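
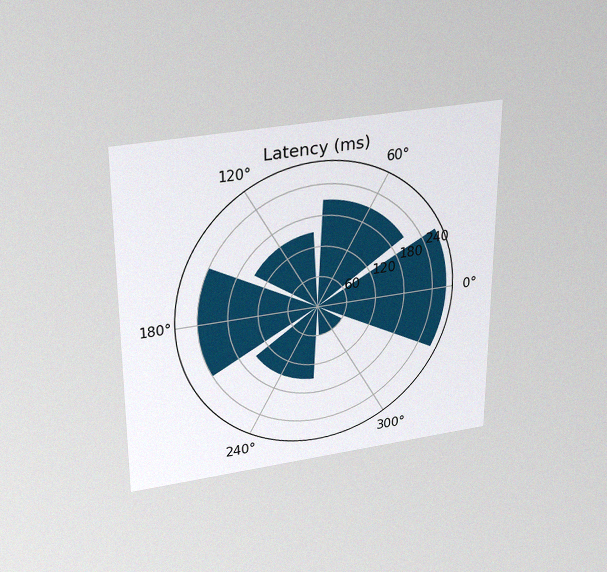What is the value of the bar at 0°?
270ms

The chart is viewed slightly from above, with some photo noise. The bar at 0° reaches 270ms on the radial axis.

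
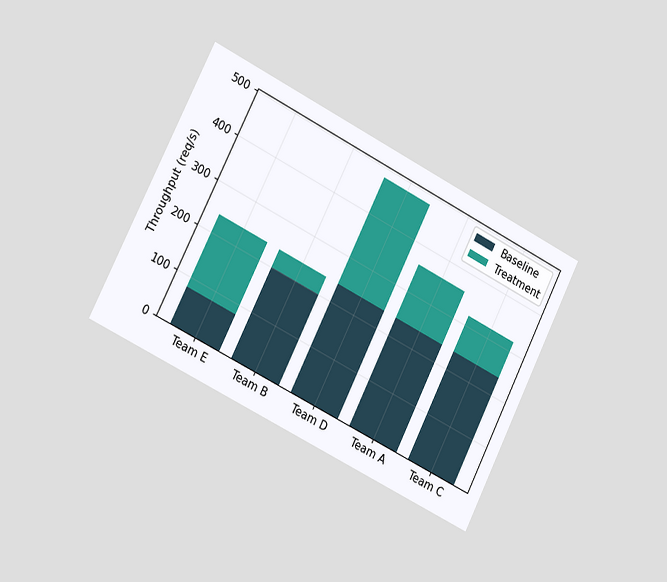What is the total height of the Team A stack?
The chart is tilted about 27° clockwise and viewed slightly from the left. The Team A stack's top reaches 360req/s on the y-axis.

360req/s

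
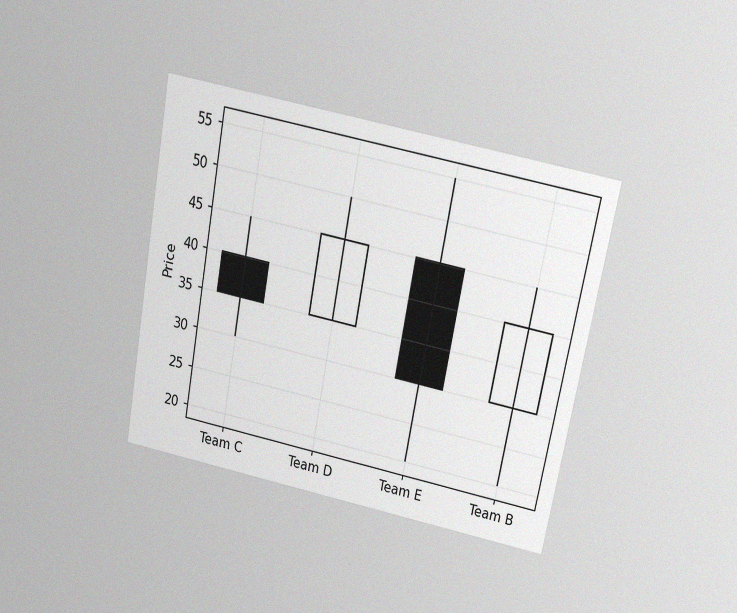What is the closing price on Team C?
The chart is tilted about 11° clockwise and viewed slightly from above, with some photo noise. The Team C candle closes at 35.

35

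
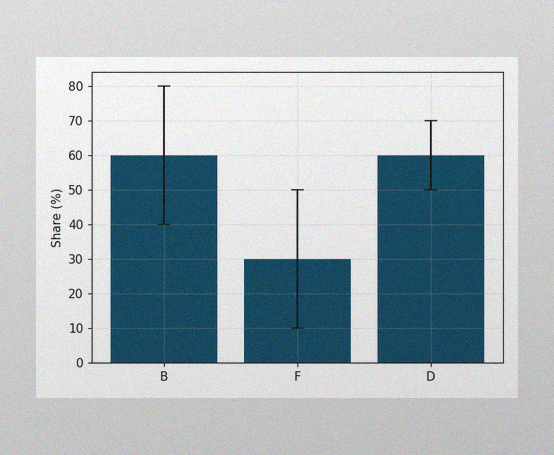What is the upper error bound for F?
The image has some photo noise and uneven lighting. The F bar's upper whisker reaches 50%.

50%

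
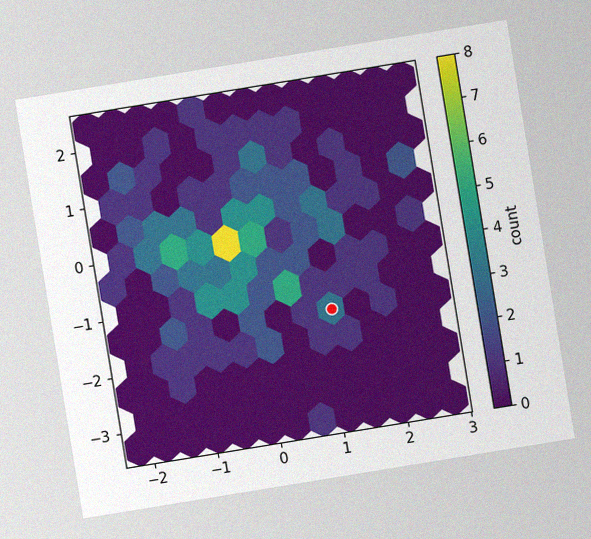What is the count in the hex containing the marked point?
The chart is tilted about 9° counter-clockwise, with some photo noise. The marked hex reads 3 on the colorbar.

3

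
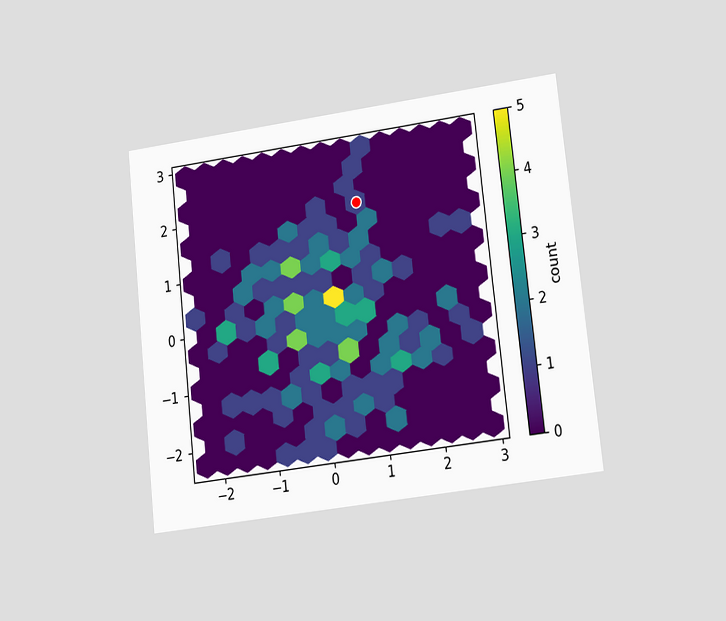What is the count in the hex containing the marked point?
1

The chart is tilted about 6° counter-clockwise and viewed at a slight angle. The marked hex reads 1 on the colorbar.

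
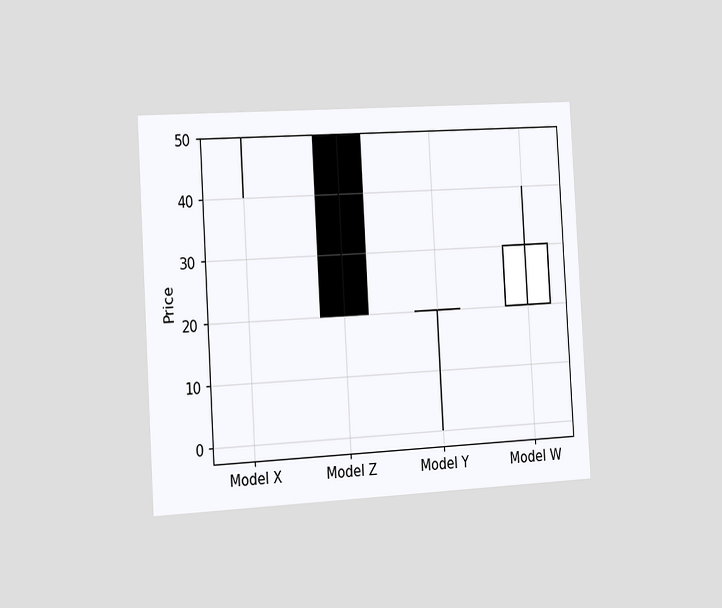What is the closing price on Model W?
The chart is tilted about 3° counter-clockwise and viewed slightly from the left. The Model W candle closes at 30.

30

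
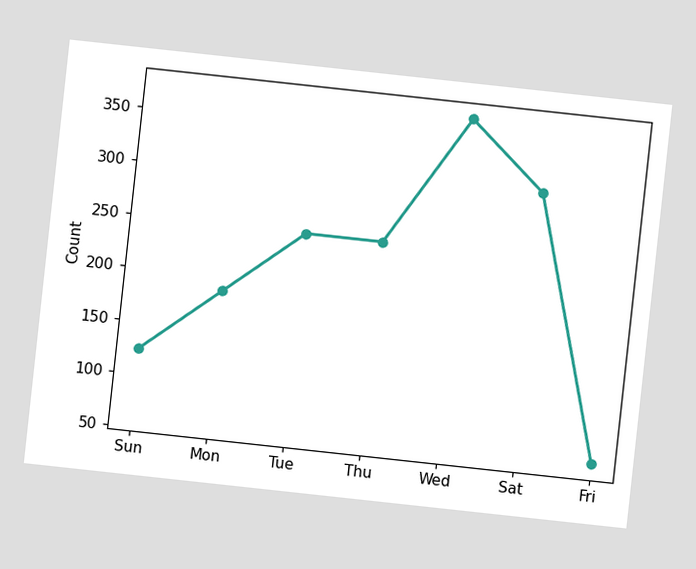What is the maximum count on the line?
372

The chart is tilted about 6° clockwise. The highest point is at Wed, and reading across to the y-axis gives 372.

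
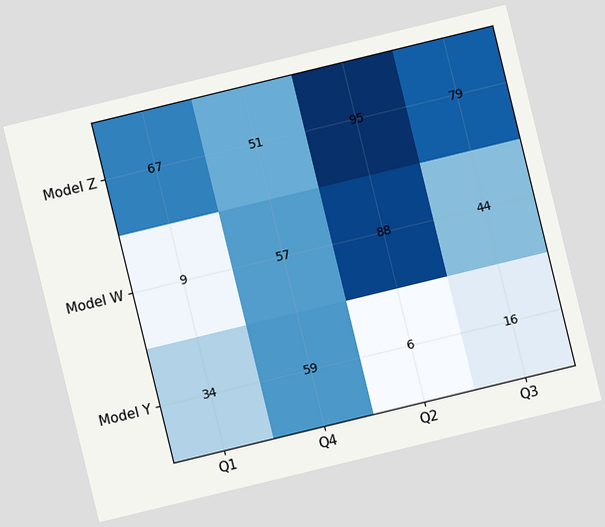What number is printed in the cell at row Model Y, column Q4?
The chart is tilted about 14° counter-clockwise. The (Model Y, Q4) cell reads 59.

59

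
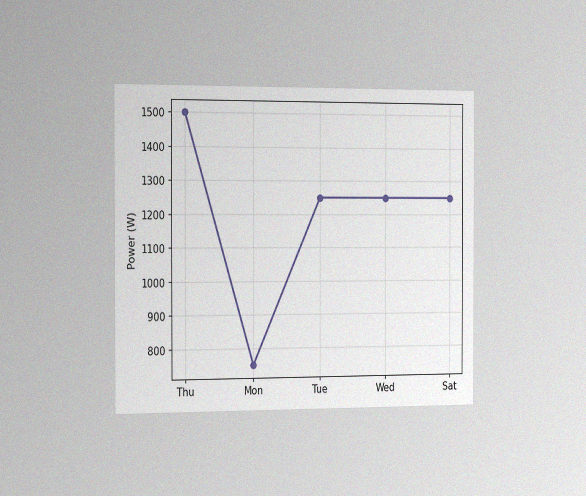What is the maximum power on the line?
1500W

The chart is viewed slightly from the left, with some photo noise. The highest point is at Thu, and reading across to the y-axis gives 1500W.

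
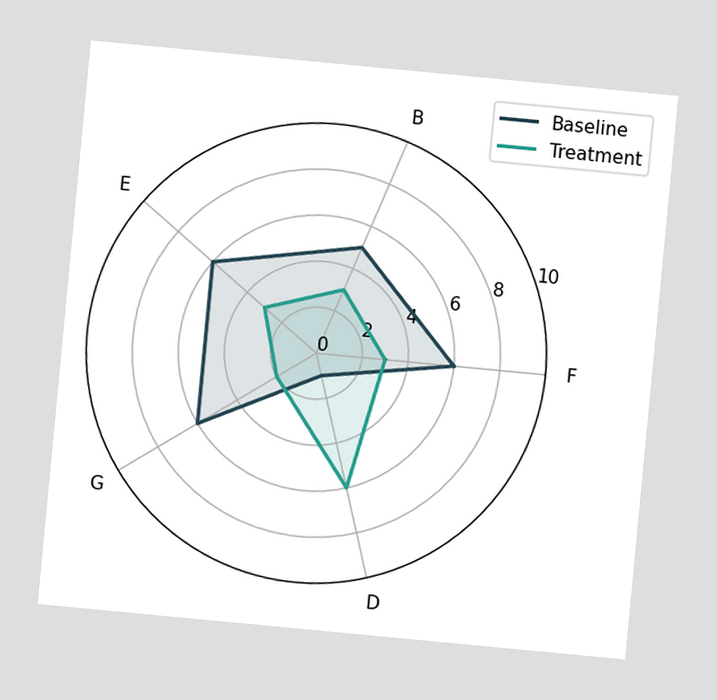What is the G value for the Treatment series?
2

The chart is tilted about 5° clockwise. On the G axis, Treatment reaches 2.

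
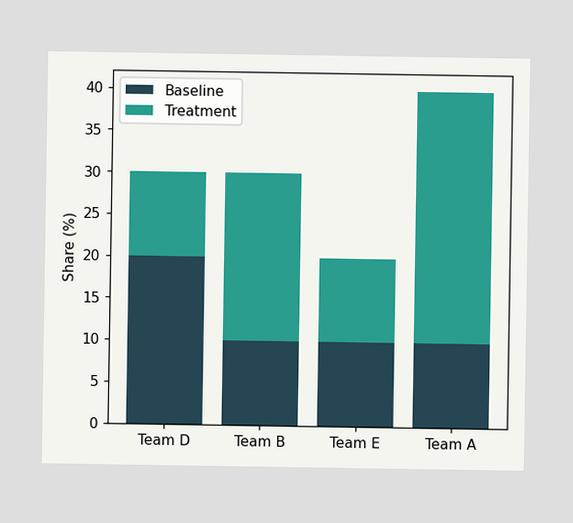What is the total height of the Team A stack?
40%

The Team A stack's top reaches 40% on the y-axis.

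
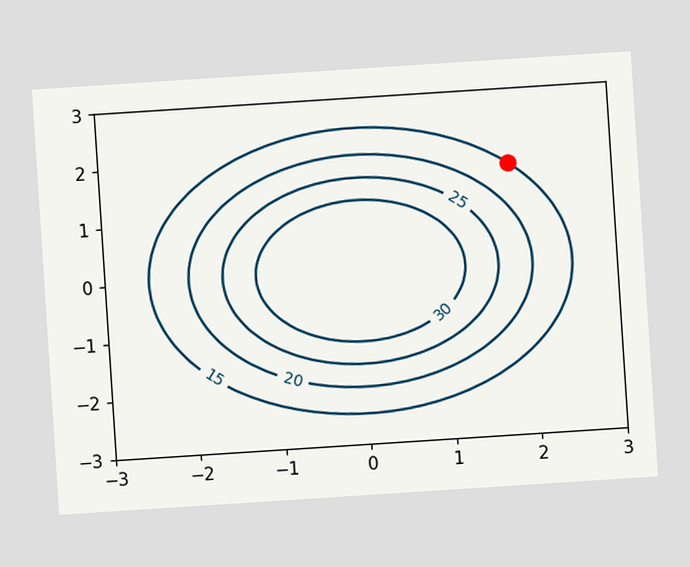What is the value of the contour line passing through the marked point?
The chart is tilted about 4° counter-clockwise. The marked point sits on the contour labelled 15.

15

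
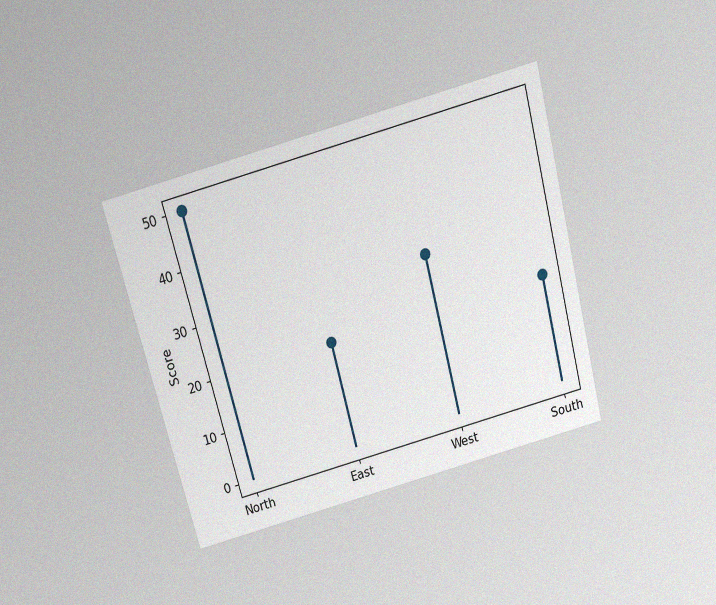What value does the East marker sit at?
The chart is tilted about 15° counter-clockwise and viewed slightly from above, with some photo noise. The East marker sits at 20.

20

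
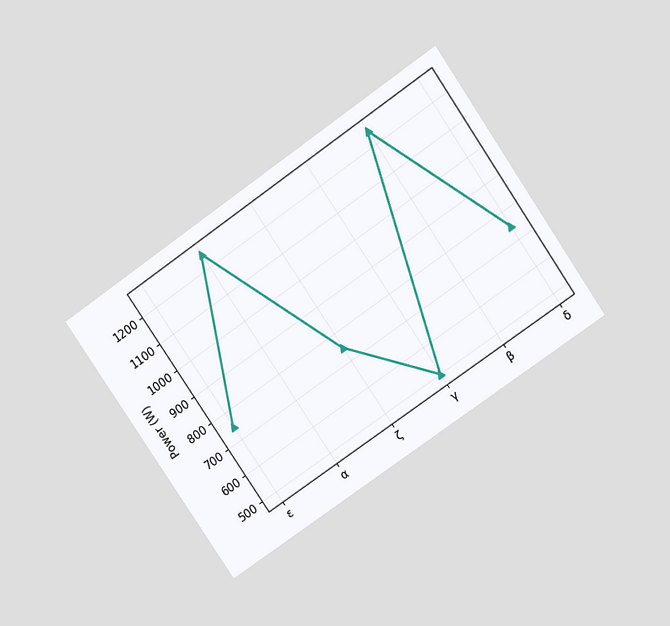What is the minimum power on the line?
500W

The chart is tilted about 35° counter-clockwise and viewed slightly from above. The lowest point is at γ, and reading across to the y-axis gives 500W.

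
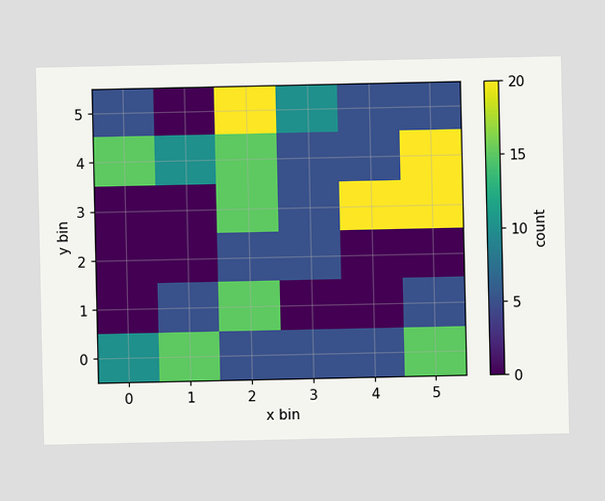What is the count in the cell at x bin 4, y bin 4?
Matching the cell (4, 4) against the colorbar gives 5.

5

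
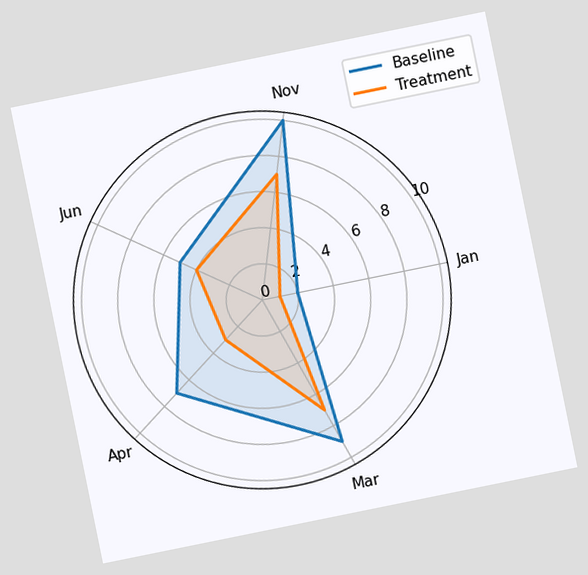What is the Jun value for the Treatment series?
4

The chart is tilted about 11° counter-clockwise. On the Jun axis, Treatment reaches 4.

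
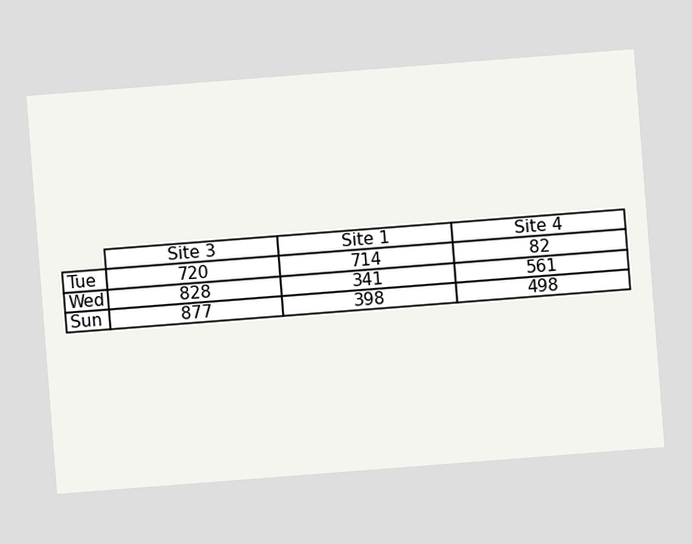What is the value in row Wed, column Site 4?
The chart is tilted about 4° counter-clockwise. The (Wed, Site 4) cell reads 561.

561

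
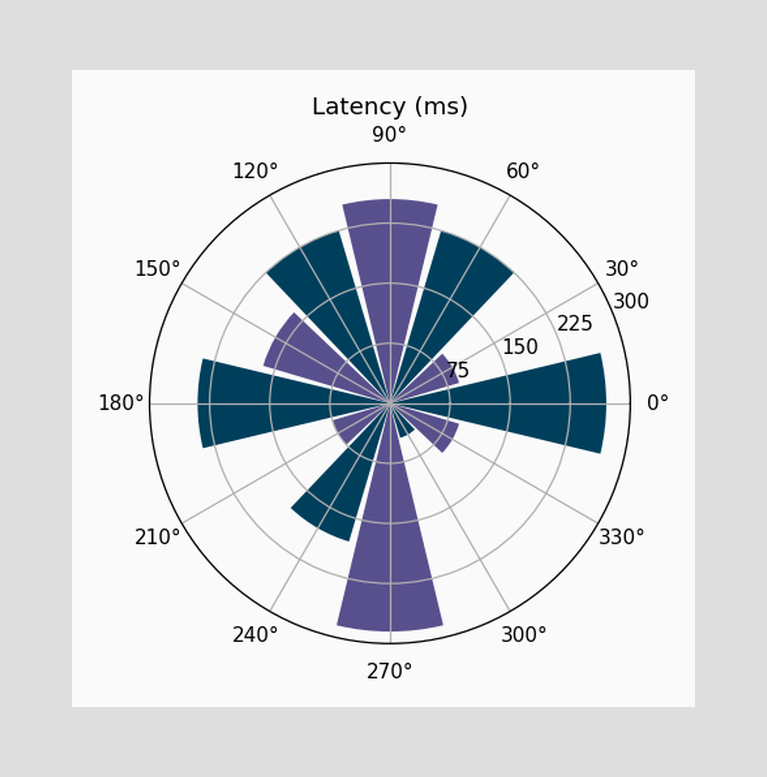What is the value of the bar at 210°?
The bar at 210° reaches 75ms on the radial axis.

75ms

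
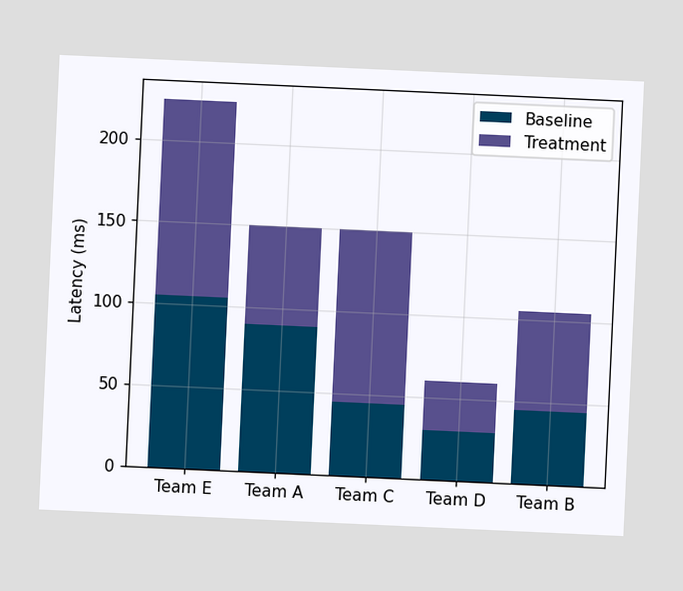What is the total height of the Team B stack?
The chart is tilted about 3° clockwise. The Team B stack's top reaches 105ms on the y-axis.

105ms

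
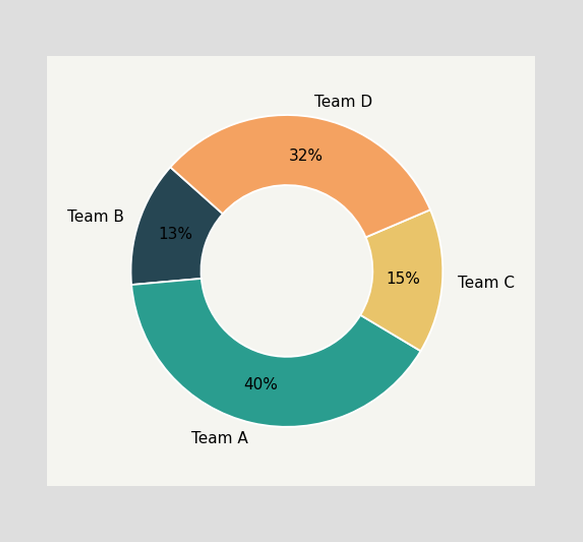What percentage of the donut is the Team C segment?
The Team C segment takes up 15% of the ring.

15%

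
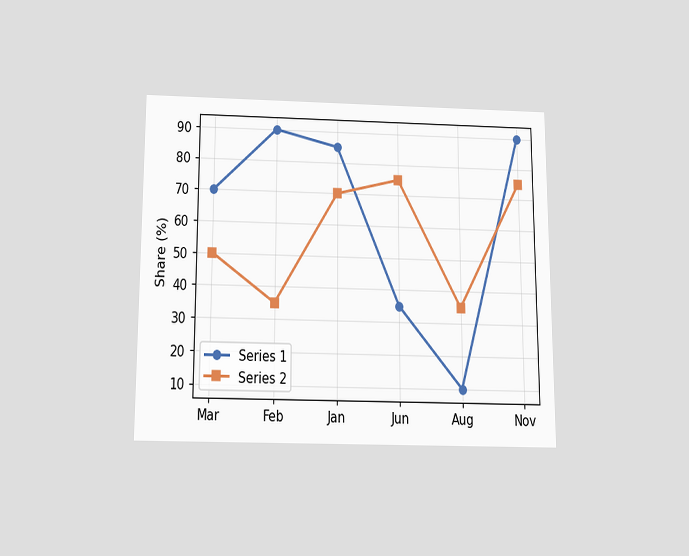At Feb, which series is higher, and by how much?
The chart is viewed slightly from below. At Feb, Series 1 sits above the other line by 55%.

Series 1, by 55%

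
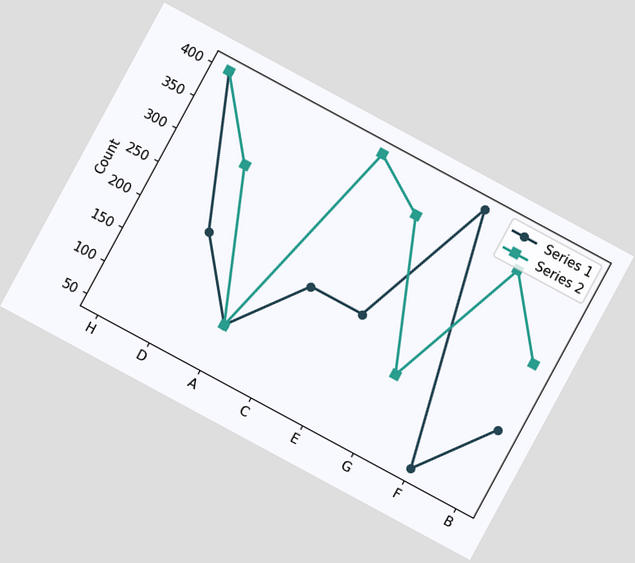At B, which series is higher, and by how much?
The chart is tilted about 28° clockwise. At B, Series 2 sits above the other line by 100.

Series 2, by 100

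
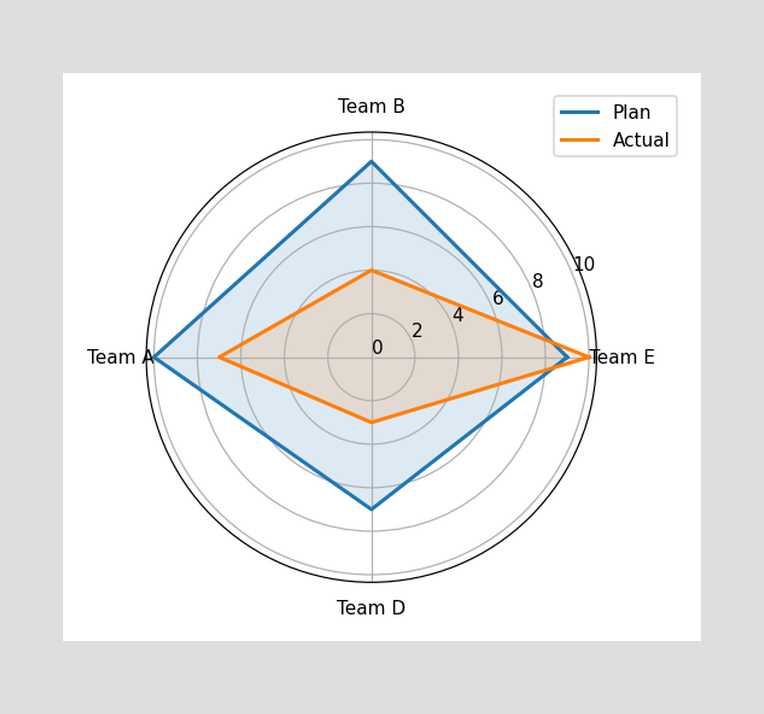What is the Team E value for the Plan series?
On the Team E axis, Plan reaches 9.

9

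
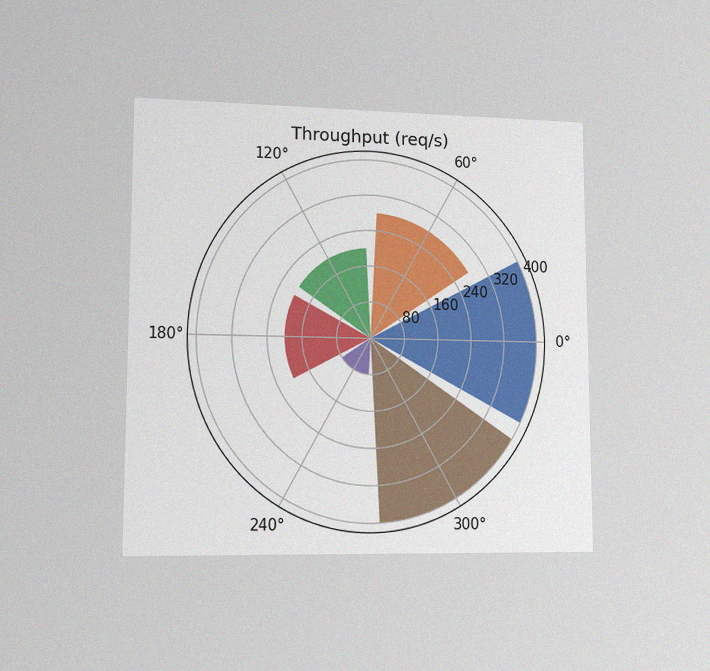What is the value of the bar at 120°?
200req/s

The chart is viewed at a slight angle, with some photo noise. The bar at 120° reaches 200req/s on the radial axis.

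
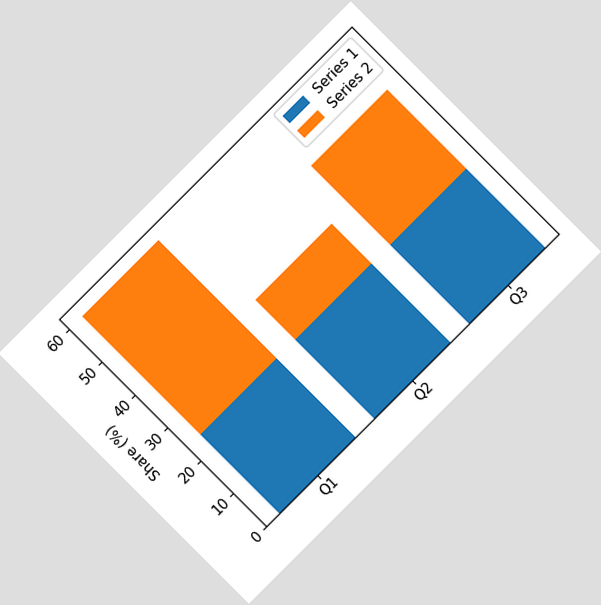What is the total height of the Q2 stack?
The chart is tilted about 45° counter-clockwise. The Q2 stack's top reaches 36% on the y-axis.

36%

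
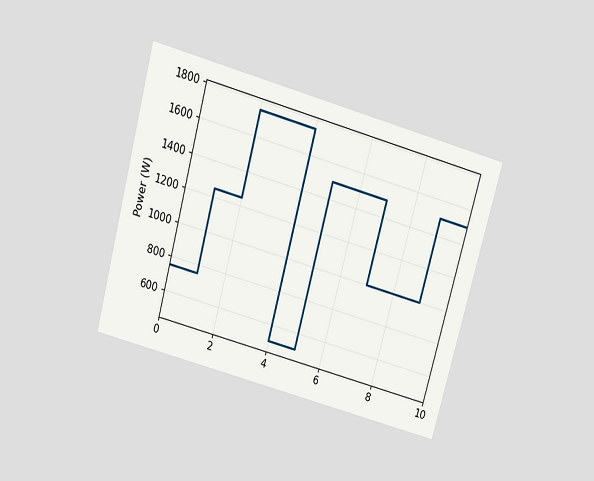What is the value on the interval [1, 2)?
The chart is tilted about 15° clockwise and viewed slightly from above. On [1, 2) the step sits at 1250W.

1250W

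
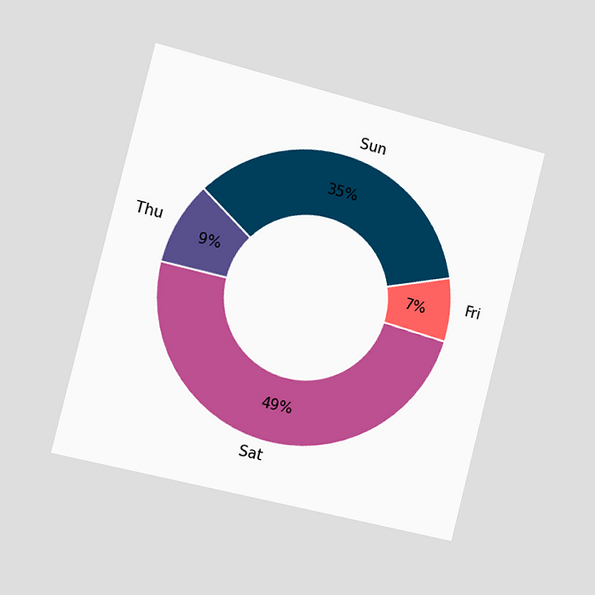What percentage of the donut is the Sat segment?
The chart is tilted about 14° clockwise and viewed slightly from the left. The Sat segment takes up 49% of the ring.

49%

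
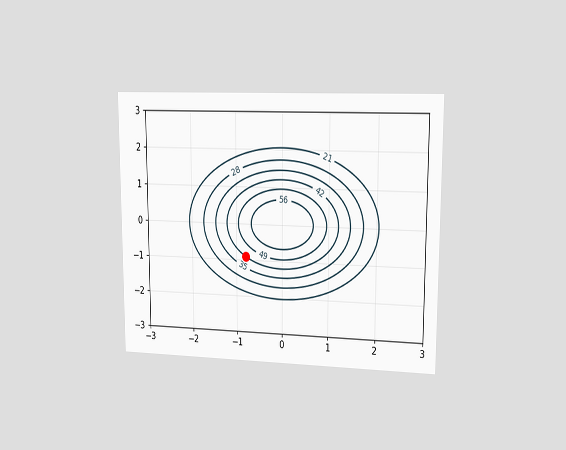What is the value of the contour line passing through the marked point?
42

The chart is viewed slightly from the right. The marked point sits on the contour labelled 42.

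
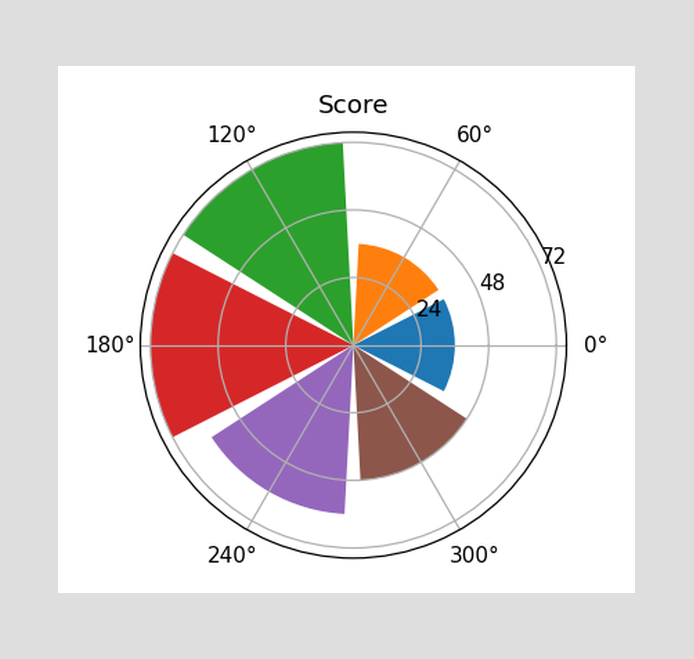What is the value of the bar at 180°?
72

The bar at 180° reaches 72 on the radial axis.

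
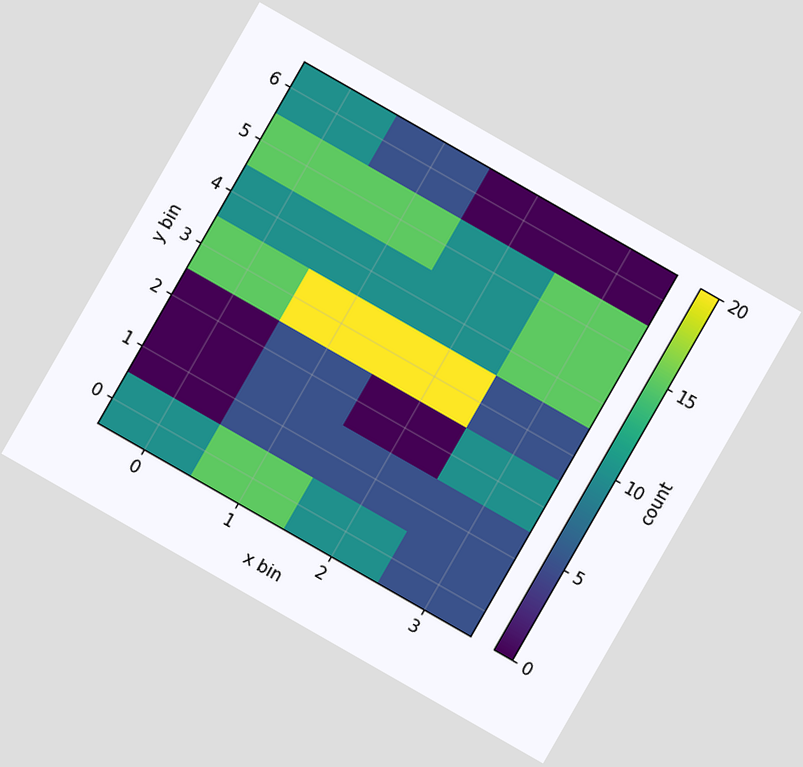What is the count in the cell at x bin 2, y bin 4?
10

The chart is tilted about 30° clockwise. Matching the cell (2, 4) against the colorbar gives 10.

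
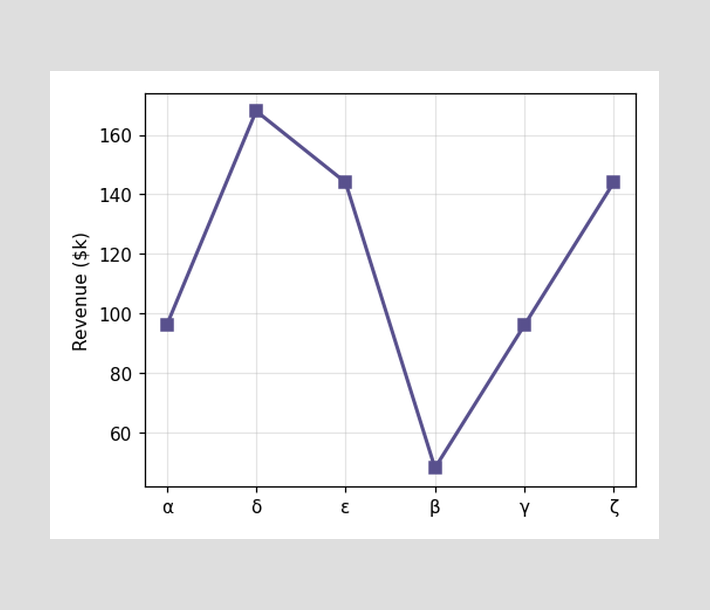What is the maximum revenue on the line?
The highest point is at δ, and reading across to the y-axis gives $168k.

$168k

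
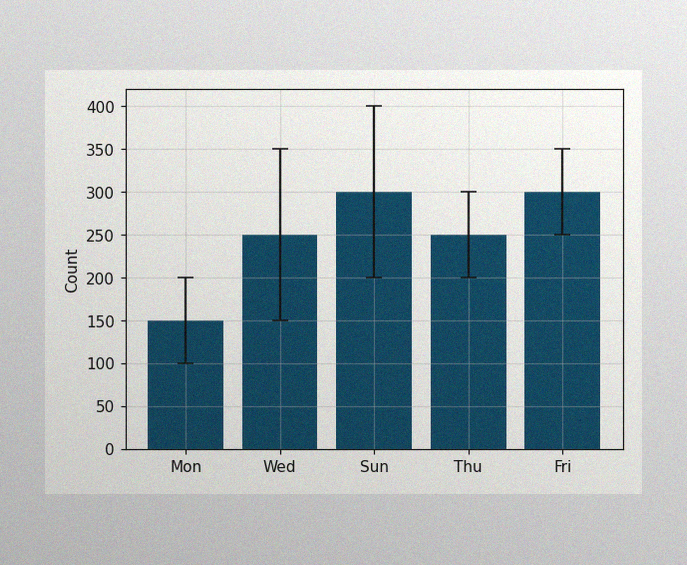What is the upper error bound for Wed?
350

The image has some photo noise and uneven lighting. The Wed bar's upper whisker reaches 350.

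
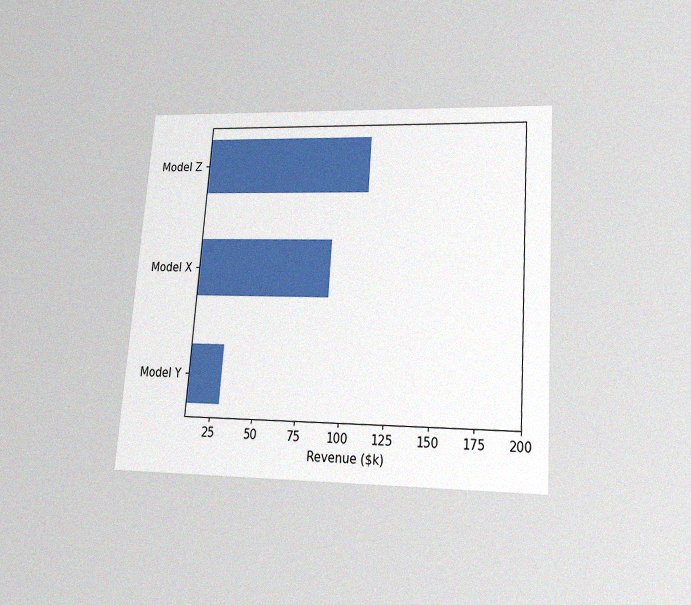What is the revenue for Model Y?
The chart is tilted about 4° clockwise and viewed slightly from below, with some photo noise. Reading along the chart's x-axis, the Model Y bar reaches $30k.

$30k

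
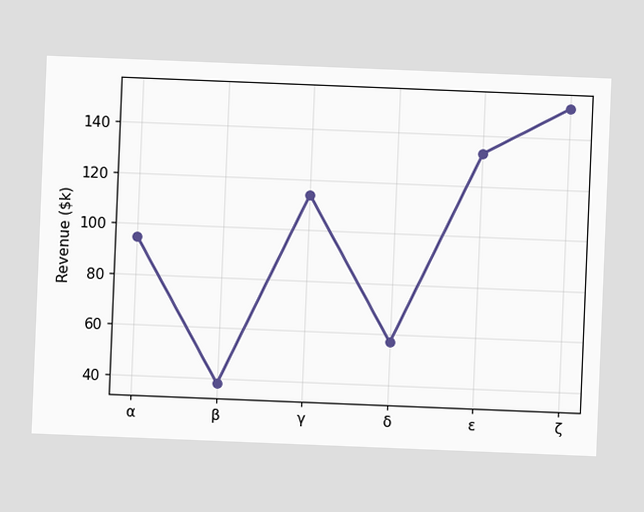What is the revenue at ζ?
The chart is tilted about 2° clockwise. At ζ, the line is at $152k.

$152k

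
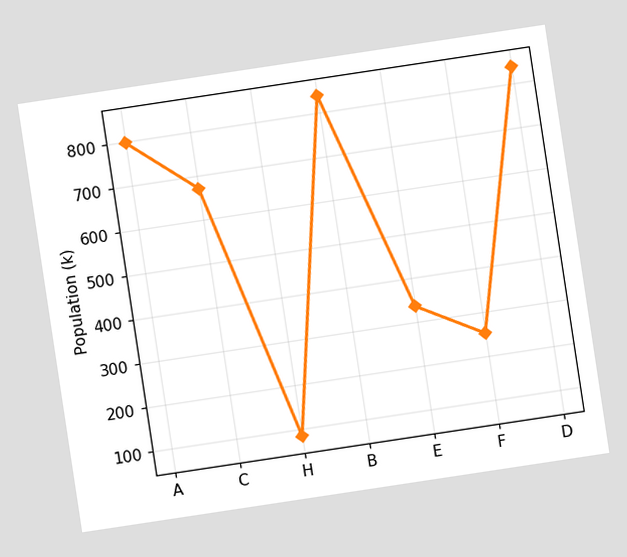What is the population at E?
The chart is tilted about 9° counter-clockwise. At E, the line is at 336k.

336k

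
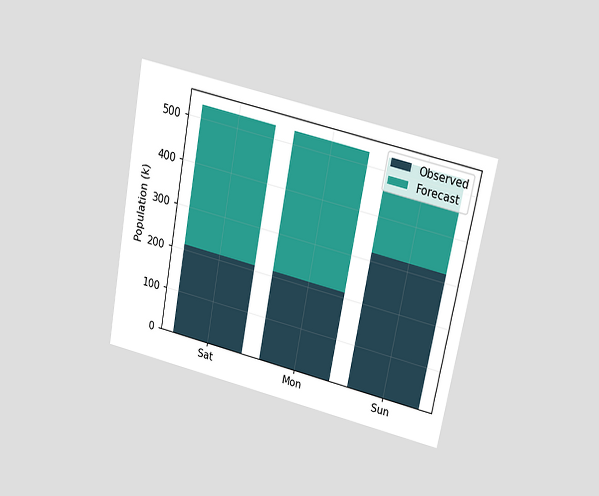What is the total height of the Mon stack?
The chart is tilted about 11° clockwise and viewed slightly from above. The Mon stack's top reaches 530k on the y-axis.

530k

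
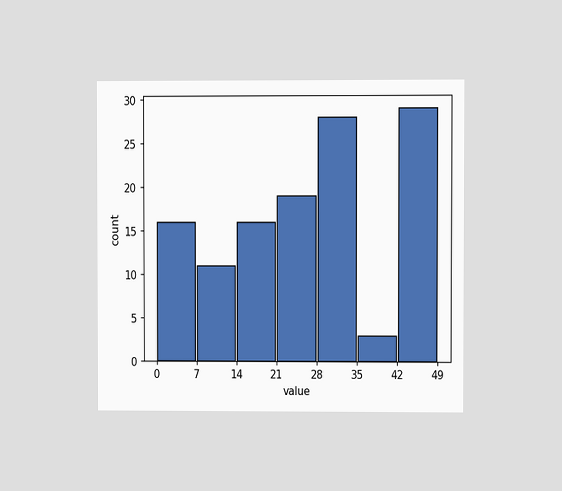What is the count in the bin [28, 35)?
28

The chart is viewed at a slight angle. The [28, 35) bin has height 28.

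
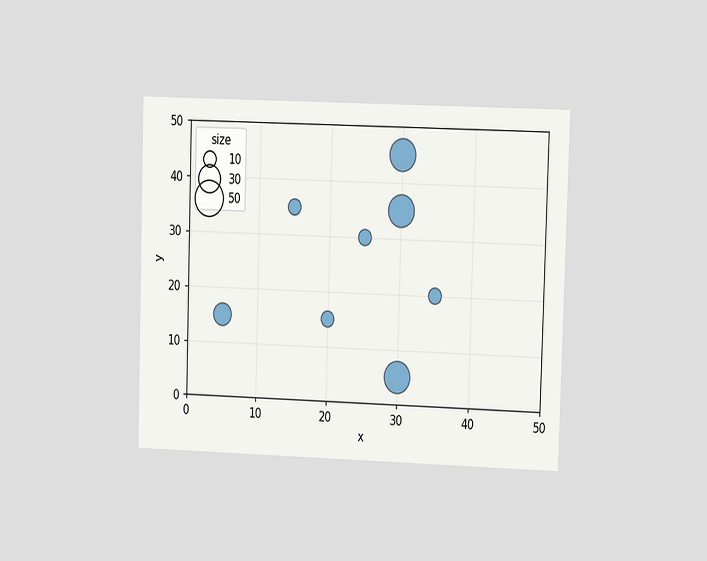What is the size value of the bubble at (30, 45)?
40

The chart is viewed at a slight angle. Matching the bubble at (30, 45) against the size legend gives 40.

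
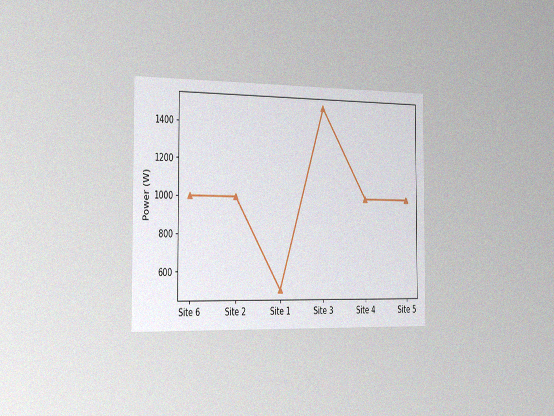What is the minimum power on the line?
500W

The chart is viewed slightly from the left, with some photo noise. The lowest point is at Site 1, and reading across to the y-axis gives 500W.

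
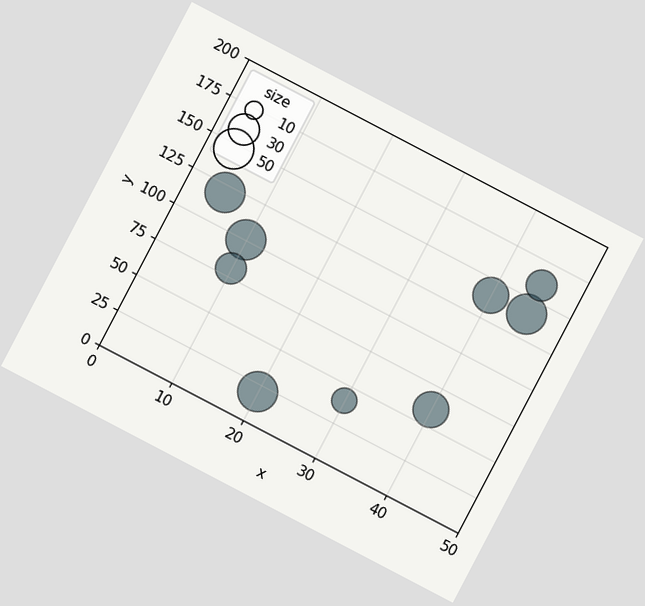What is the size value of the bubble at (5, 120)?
50

The chart is tilted about 28° clockwise. Matching the bubble at (5, 120) against the size legend gives 50.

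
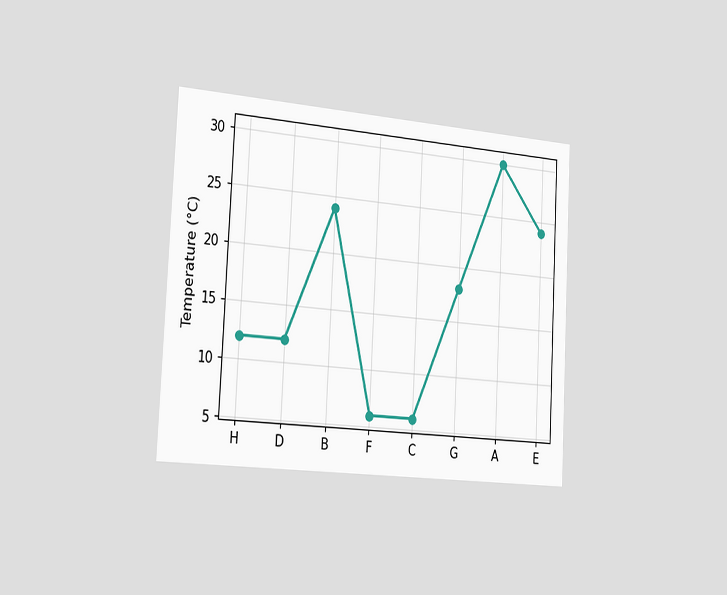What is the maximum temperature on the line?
The chart is tilted about 3° clockwise and viewed slightly from the left. The highest point is at A, and reading across to the y-axis gives 30°C.

30°C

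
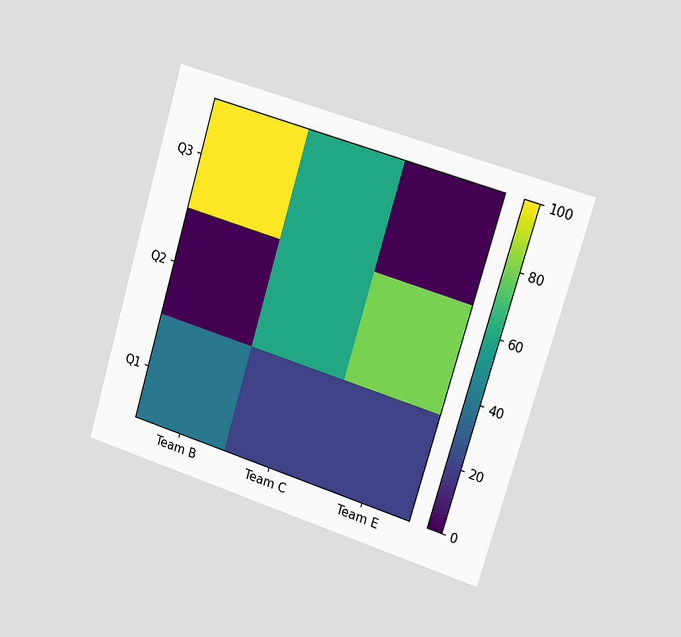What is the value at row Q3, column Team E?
0

The chart is tilted about 17° clockwise and viewed slightly from the right. Matching cell (Q3, Team E) against the colorbar gives 0.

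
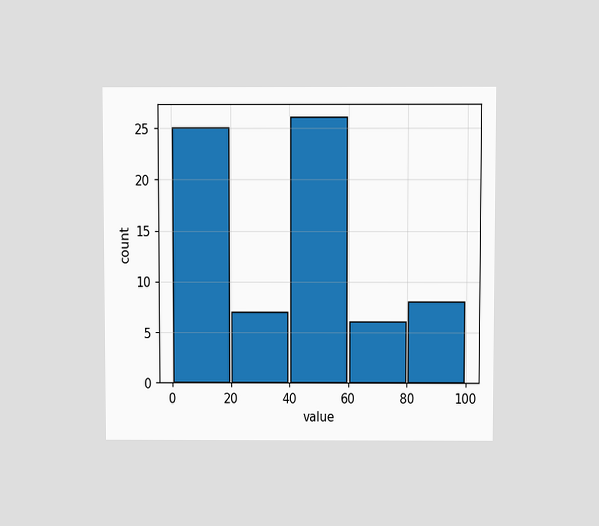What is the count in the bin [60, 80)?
6

The chart is viewed slightly from above. The [60, 80) bin has height 6.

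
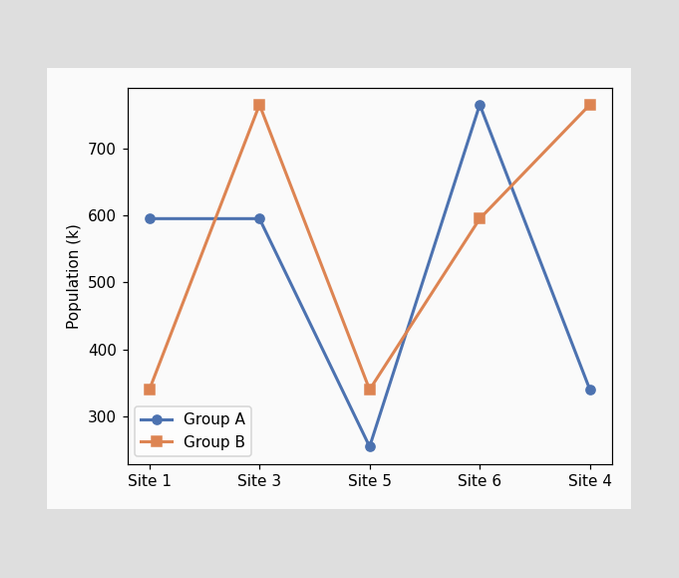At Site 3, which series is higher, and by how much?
Group B, by 170k

At Site 3, Group B sits above the other line by 170k.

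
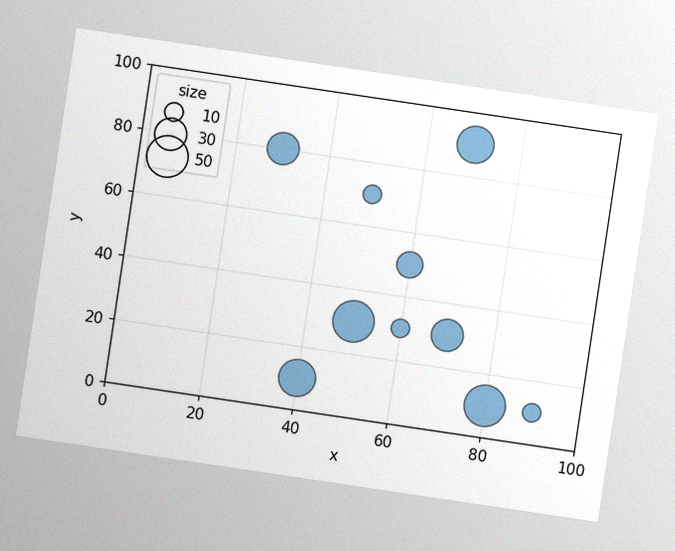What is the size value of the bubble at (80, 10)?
The chart is tilted about 8° clockwise, with some photo noise. Matching the bubble at (80, 10) against the size legend gives 50.

50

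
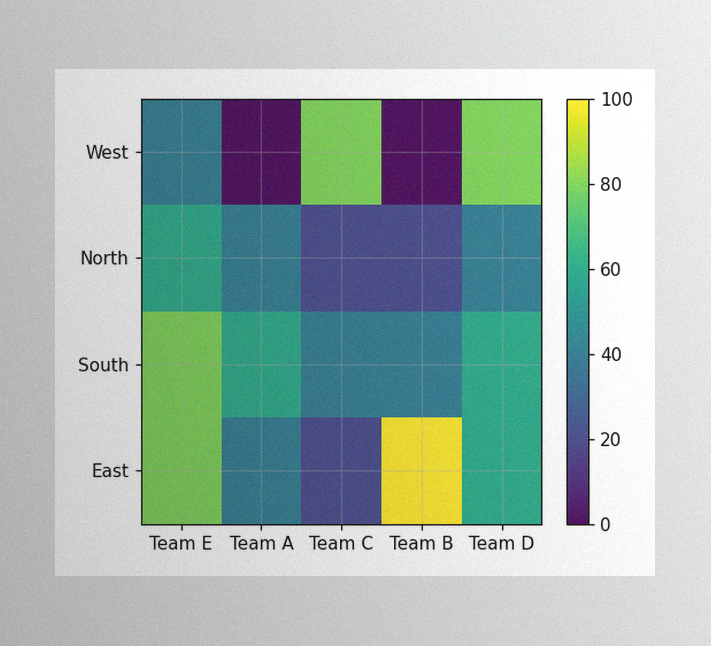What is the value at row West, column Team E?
40

The image has some photo noise and uneven lighting. Matching cell (West, Team E) against the colorbar gives 40.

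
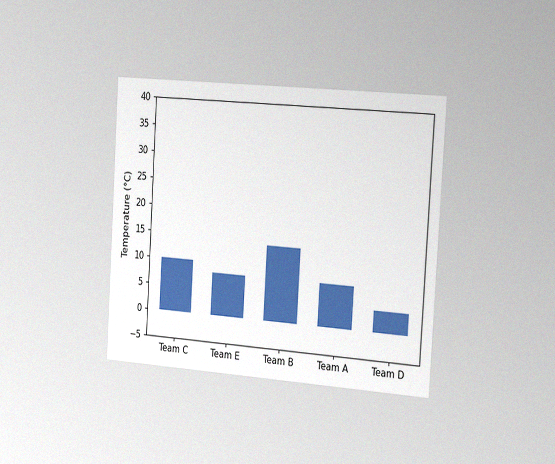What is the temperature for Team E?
The chart is tilted about 3° clockwise and viewed slightly from the right, with some photo noise. Reading along the chart's y-axis, the Team E bar reaches 8°C.

8°C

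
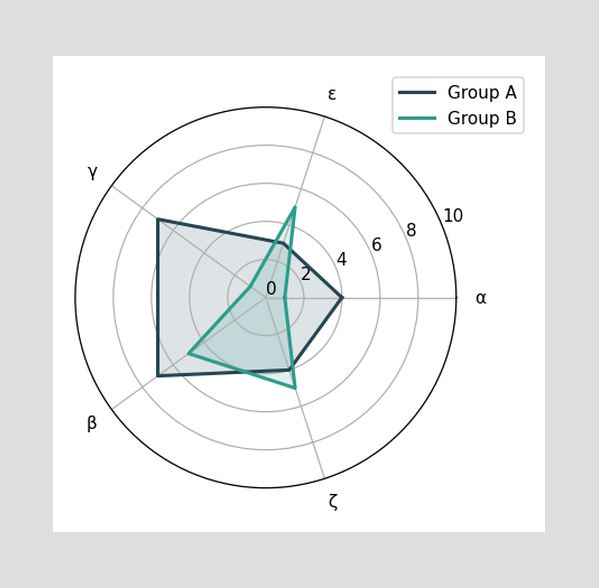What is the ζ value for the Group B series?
On the ζ axis, Group B reaches 5.

5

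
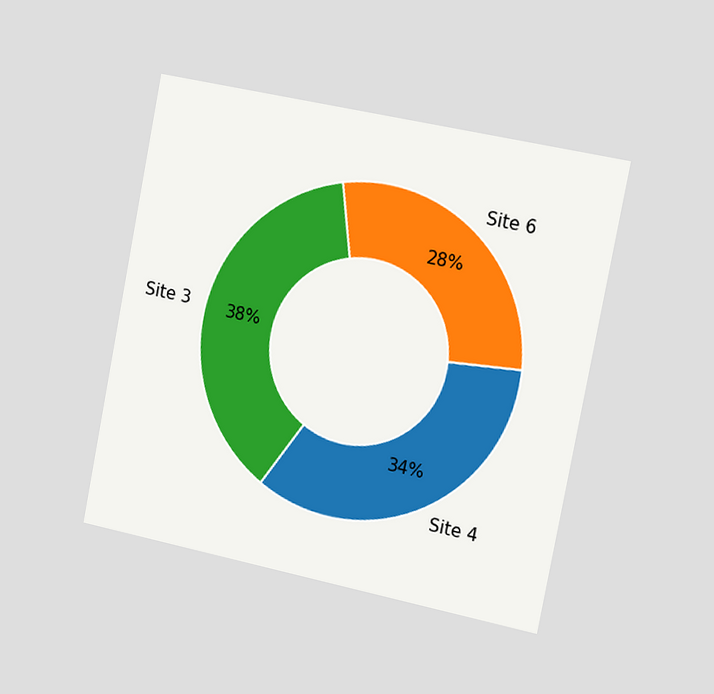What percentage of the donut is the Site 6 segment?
The chart is tilted about 11° clockwise and viewed slightly from the right. The Site 6 segment takes up 28% of the ring.

28%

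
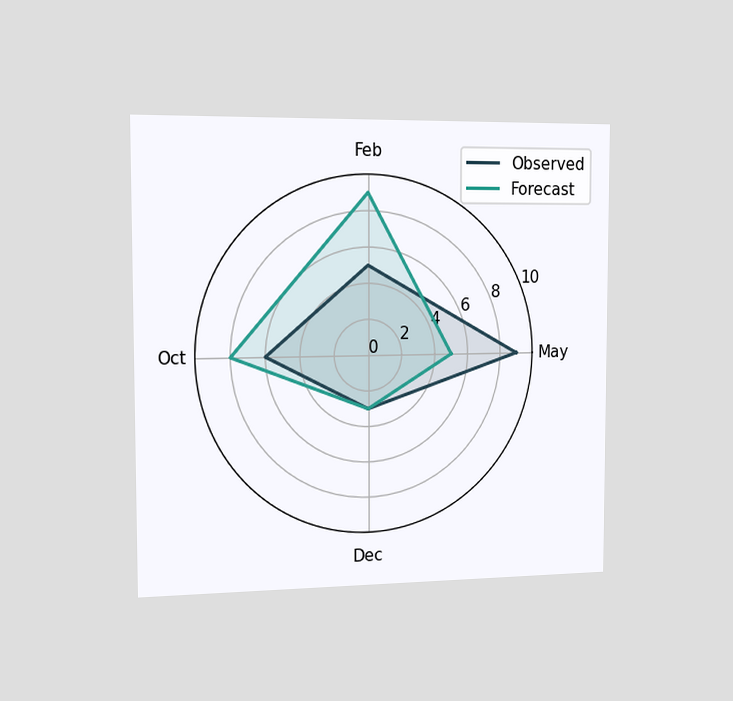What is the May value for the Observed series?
9

The chart is viewed slightly from the left. On the May axis, Observed reaches 9.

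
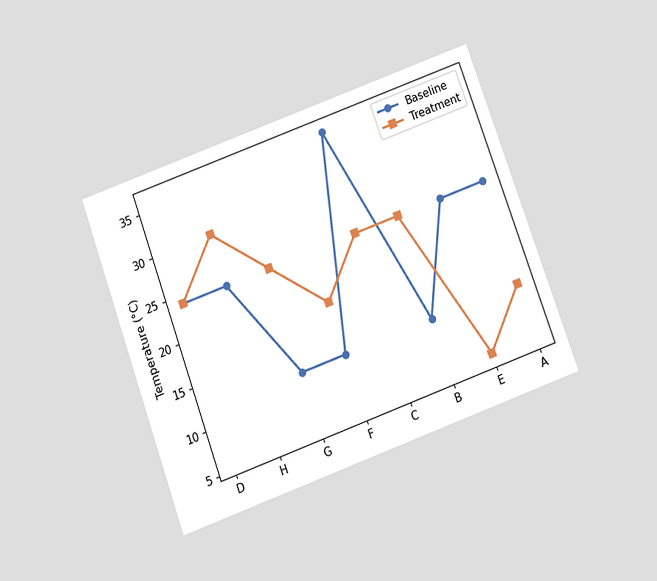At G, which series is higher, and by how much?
The chart is tilted about 20° counter-clockwise and viewed slightly from below. At G, Treatment sits above the other line by 12°C.

Treatment, by 12°C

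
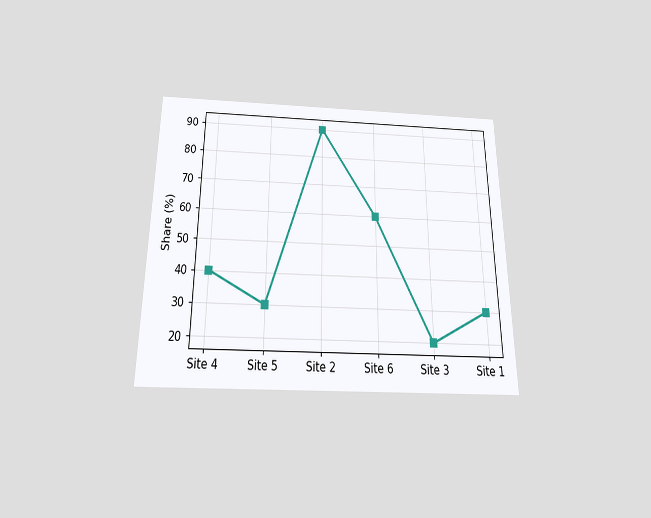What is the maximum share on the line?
90%

The chart is viewed slightly from below. The highest point is at Site 2, and reading across to the y-axis gives 90%.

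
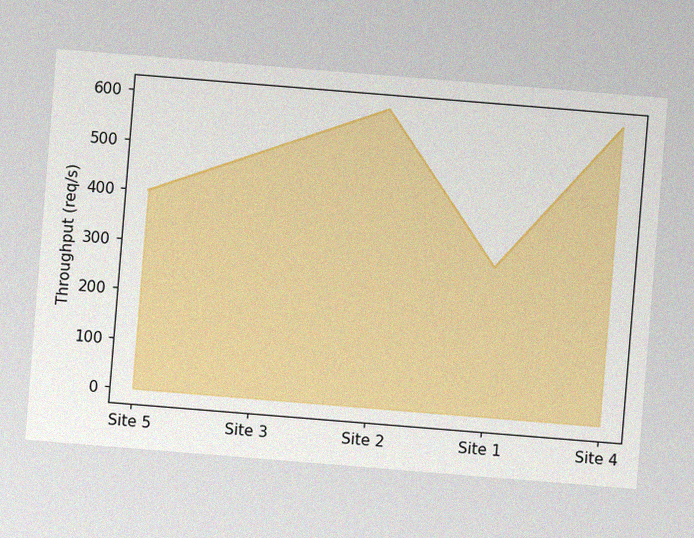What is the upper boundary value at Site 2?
600req/s

The chart is tilted about 5° clockwise, with some photo noise. At Site 2 the upper boundary is at 600req/s.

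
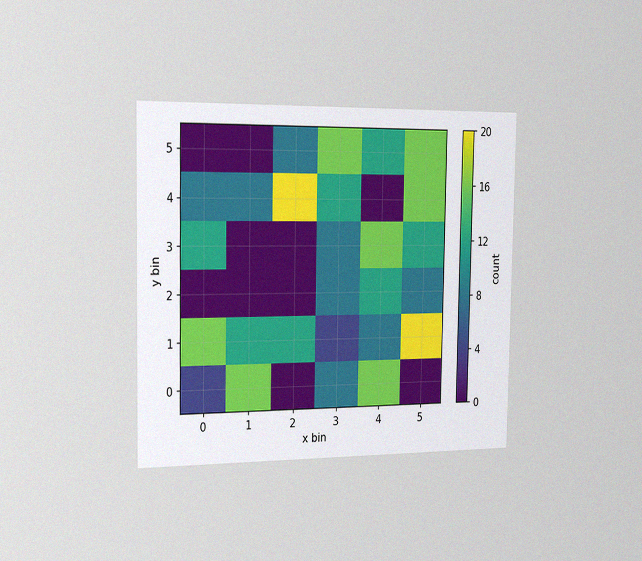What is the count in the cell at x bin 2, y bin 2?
0

The chart is viewed slightly from the left, with some photo noise. Matching the cell (2, 2) against the colorbar gives 0.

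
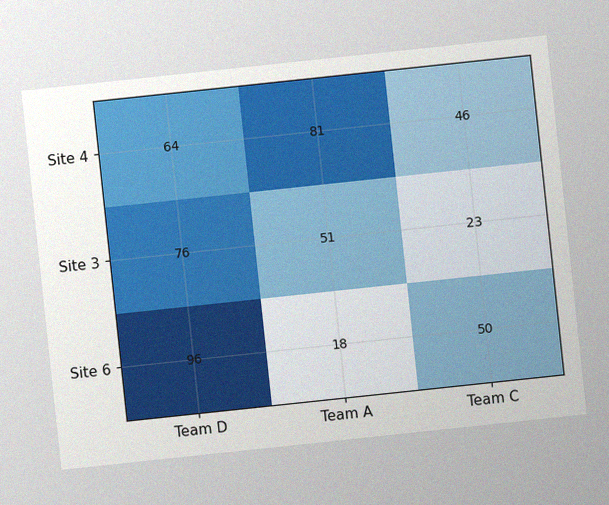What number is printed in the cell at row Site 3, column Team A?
51

The chart is tilted about 6° counter-clockwise, with some photo noise. The (Site 3, Team A) cell reads 51.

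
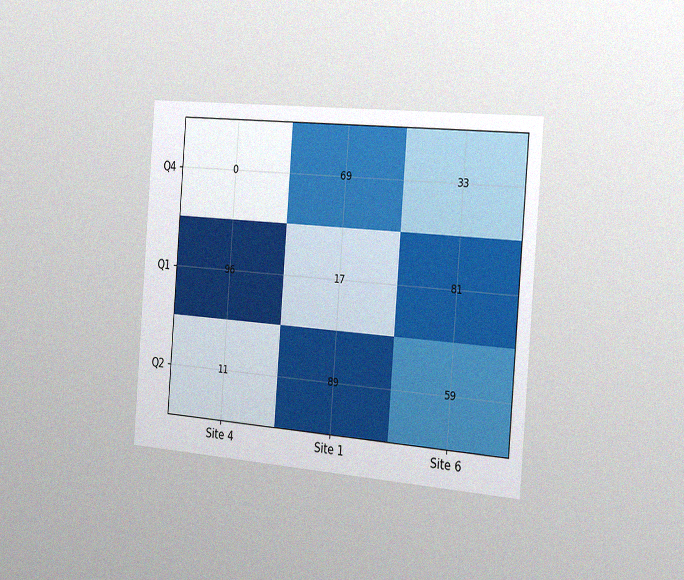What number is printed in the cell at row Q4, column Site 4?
The chart is tilted about 4° clockwise and viewed slightly from the right, with some photo noise. The (Q4, Site 4) cell reads 0.

0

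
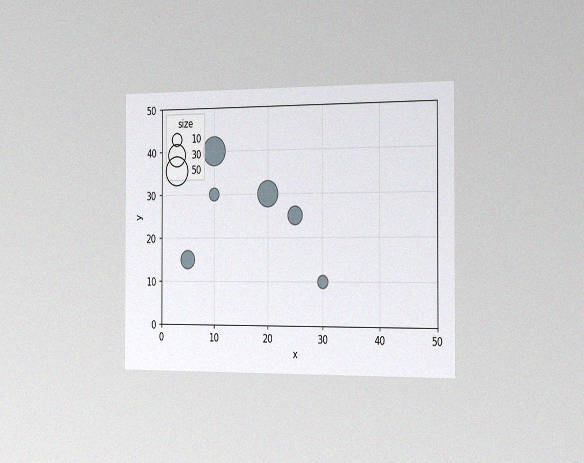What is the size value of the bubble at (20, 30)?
The chart is viewed slightly from the right, with some photo noise. Matching the bubble at (20, 30) against the size legend gives 40.

40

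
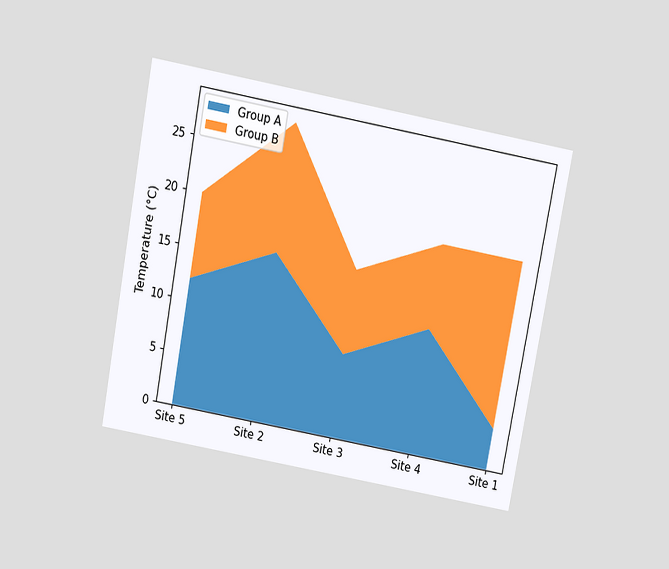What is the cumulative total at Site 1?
The chart is tilted about 10° clockwise and viewed slightly from above. The stacked total at Site 1 reaches 20°C.

20°C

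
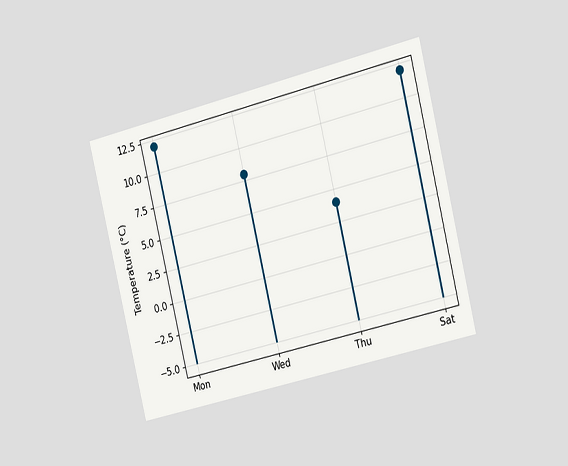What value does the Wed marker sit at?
8°C

The chart is tilted about 14° counter-clockwise and viewed slightly from the right. The Wed marker sits at 8°C.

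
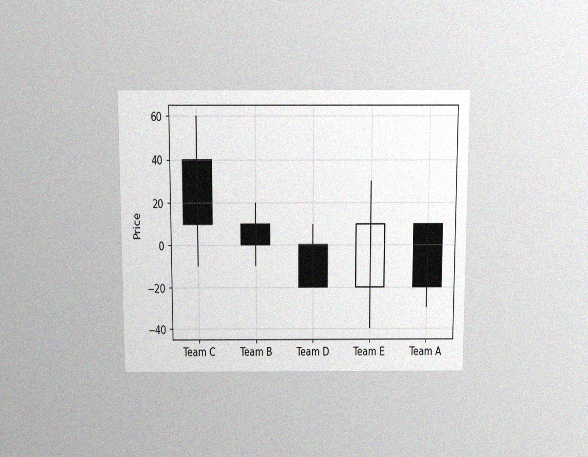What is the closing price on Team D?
The chart is viewed slightly from above, with some photo noise. The Team D candle closes at -20.

-20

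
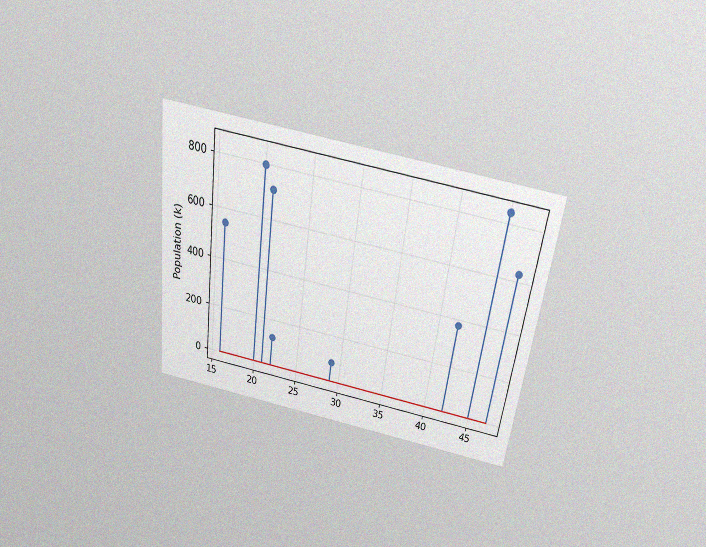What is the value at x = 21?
714k

The chart is tilted about 8° clockwise and viewed slightly from above, with some photo noise. The stem at x=21 reaches 714k.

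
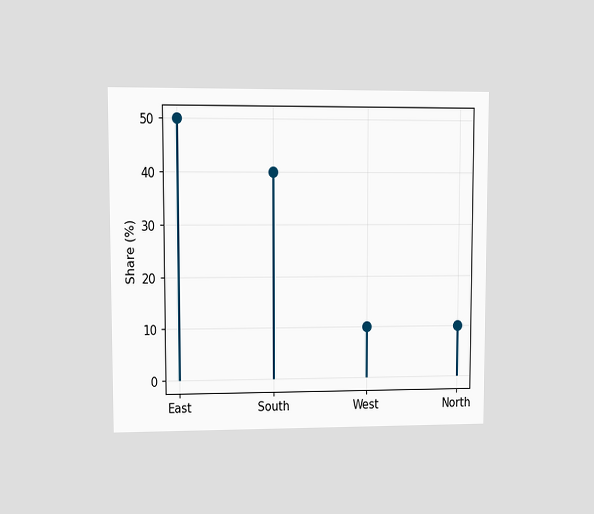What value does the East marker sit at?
50%

The chart is viewed at a slight angle. The East marker sits at 50%.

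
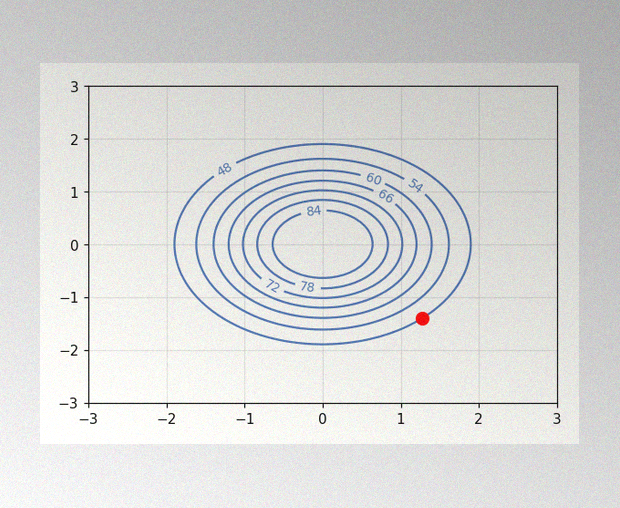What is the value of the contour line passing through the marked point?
48

The image has some photo noise and uneven lighting. The marked point sits on the contour labelled 48.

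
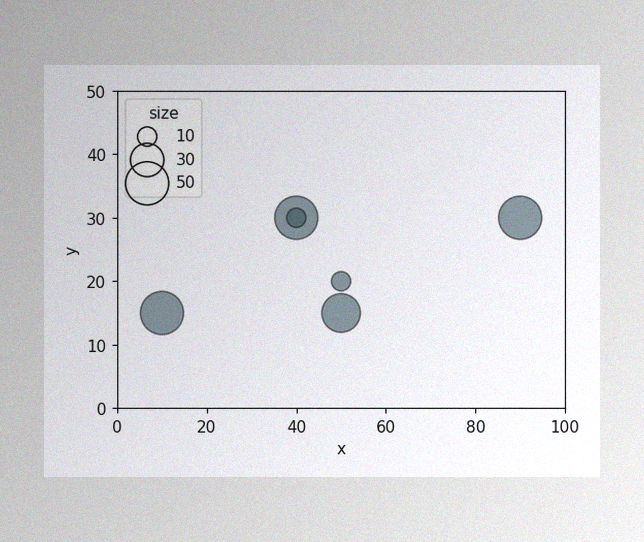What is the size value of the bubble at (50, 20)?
10

The image has some photo noise and uneven lighting. Matching the bubble at (50, 20) against the size legend gives 10.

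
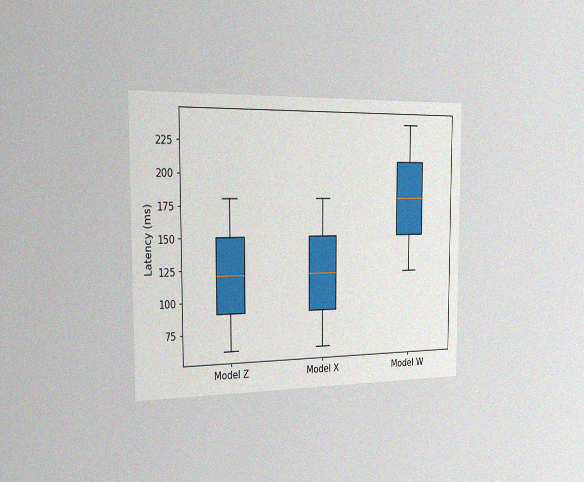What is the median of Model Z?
The chart is viewed slightly from the left, with some photo noise. The median line in the Model Z box sits at 120ms.

120ms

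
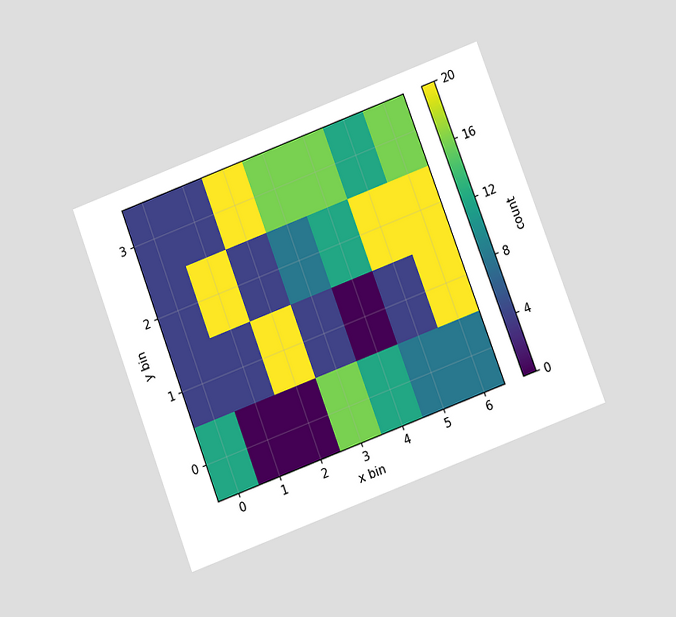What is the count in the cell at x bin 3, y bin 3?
The chart is tilted about 21° counter-clockwise and viewed at a slight angle. Matching the cell (3, 3) against the colorbar gives 16.

16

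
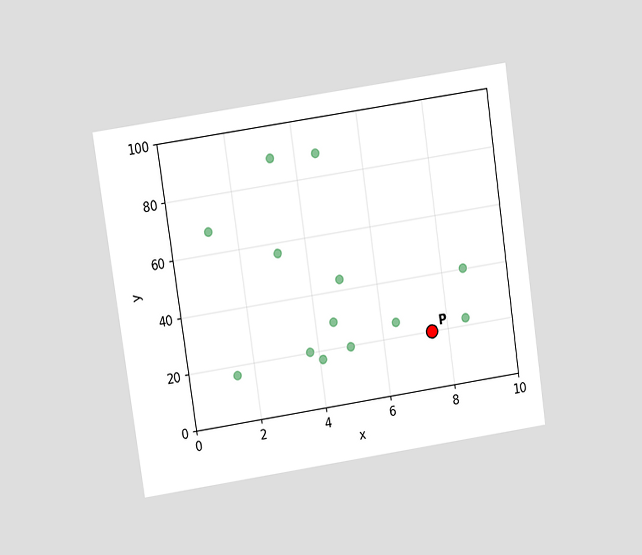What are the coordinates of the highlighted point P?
The chart is tilted about 8° counter-clockwise and viewed slightly from above. Following the gridlines from P to each axis, P sits at (7.5, 20).

(7.5, 20)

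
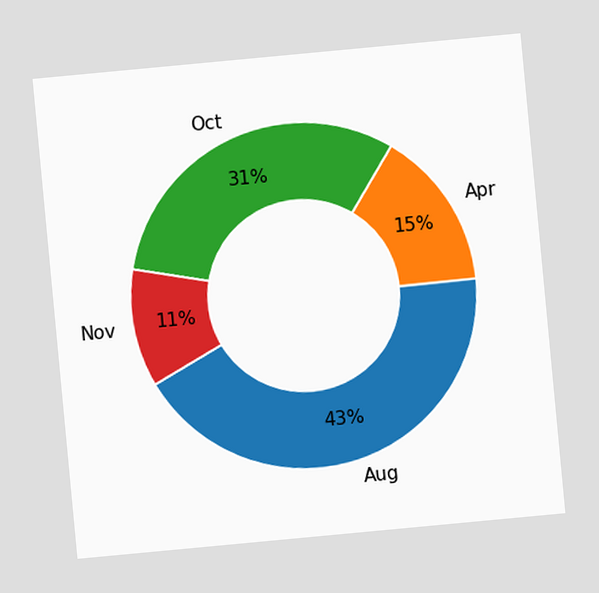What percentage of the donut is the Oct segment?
31%

The chart is tilted about 5° counter-clockwise. The Oct segment takes up 31% of the ring.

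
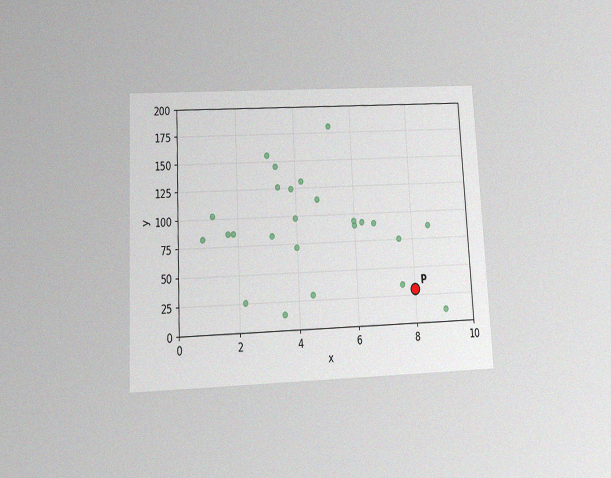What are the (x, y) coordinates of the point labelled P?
(8, 30)

The chart is tilted about 3° counter-clockwise and viewed slightly from below, with some photo noise. Following the gridlines from P to each axis, P sits at (8, 30).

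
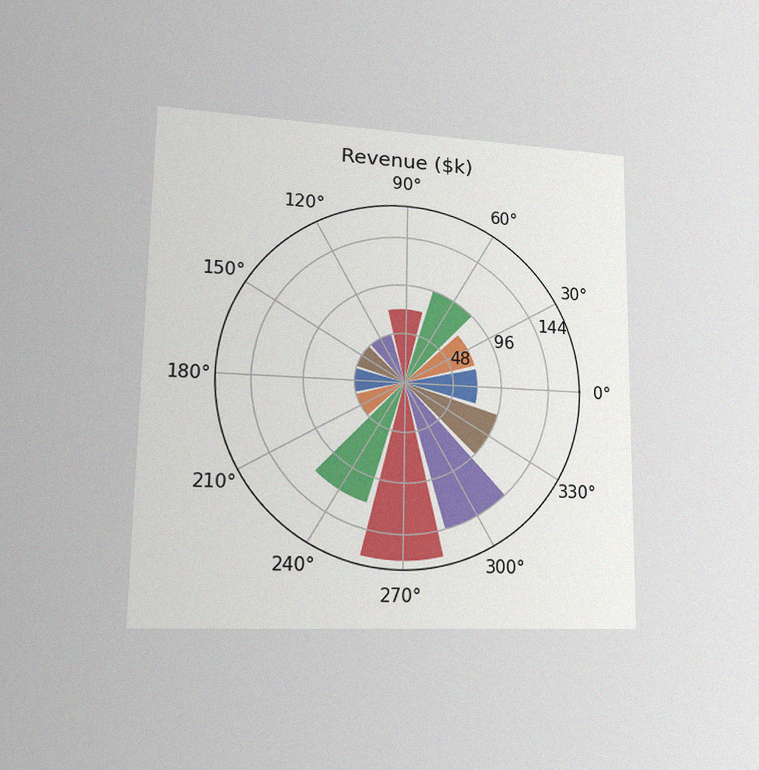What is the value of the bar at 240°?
The chart is viewed at a slight angle, with some photo noise. The bar at 240° reaches $120k on the radial axis.

$120k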